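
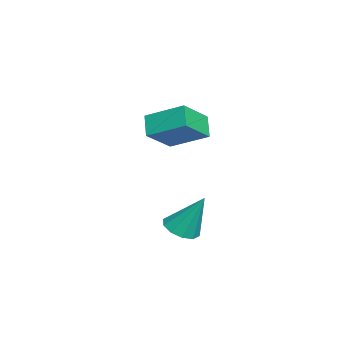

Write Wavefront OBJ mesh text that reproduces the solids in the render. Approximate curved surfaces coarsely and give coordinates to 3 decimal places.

v -0.753 -0.219 -1.327
v 0.033 -0.608 -1.244
v -0.467 0.759 0.567
v 0.106 -0.133 -1.5
v -0.148 0.308 -1.69
v -0.634 0.549 -1.741
v -1.164 0.496 -1.634
v -1.538 0.17 -1.409
v -1.611 -0.304 -1.154
v -1.357 -0.746 -0.964
v -0.871 -0.986 -0.913
v -0.341 -0.933 -1.02
v -3.634 -0.966 3.35
v -3.095 0.727 4.202
v -2.777 -0.829 2.537
v -2.238 0.863 3.388
v -2.462 -1.883 4.432
v -1.923 -0.191 5.283
v -1.605 -1.747 3.618
v -1.066 -0.054 4.47
f 2 1 4
f 2 4 3
f 4 1 5
f 4 5 3
f 5 1 6
f 5 6 3
f 6 1 7
f 6 7 3
f 7 1 8
f 7 8 3
f 8 1 9
f 8 9 3
f 9 1 10
f 9 10 3
f 10 1 11
f 10 11 3
f 11 1 12
f 11 12 3
f 12 1 2
f 12 2 3
f 14 16 13
f 17 14 13
f 13 16 15
f 15 17 13
f 14 20 16
f 18 14 17
f 18 20 14
f 16 20 15
f 19 17 15
f 15 20 19
f 19 18 17
f 20 18 19



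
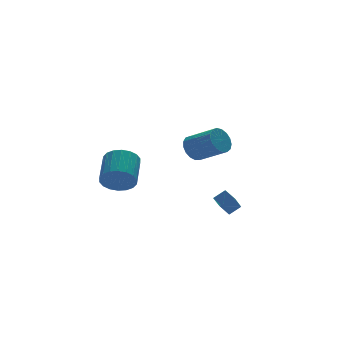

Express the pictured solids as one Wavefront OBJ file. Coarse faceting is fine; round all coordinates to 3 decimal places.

v 1.669 0.904 -1.383
v 2.409 1.027 -1.862
v 3.251 -0.442 -0.936
v 2.511 -0.564 -0.457
v 2.466 1.275 -1.521
v 3.309 -0.194 -0.594
v 2.341 1.438 -1.148
v 3.183 -0.03 -0.221
v 2.061 1.479 -0.829
v 2.904 0.011 0.098
v 1.692 1.389 -0.637
v 2.534 -0.08 0.29
v 1.317 1.187 -0.616
v 2.16 -0.282 0.311
v 1.023 0.92 -0.771
v 1.866 -0.548 0.156
v 0.877 0.65 -1.066
v 1.719 -0.818 -0.14
v 0.912 0.439 -1.434
v 1.754 -1.03 -0.507
v 1.121 0.333 -1.79
v 1.963 -1.135 -0.864
v 1.455 0.359 -2.053
v 2.297 -1.11 -1.127
v 1.838 0.51 -2.163
v 2.68 -0.959 -1.236
v 2.182 0.751 -2.094
v 3.025 -0.718 -1.167
v 1.319 -3.499 -4.724
v 0.426 -4.373 -3.662
v 1.132 -2.804 -4.31
v 0.239 -3.678 -3.248
v 1.981 -3.602 -4.252
v 1.088 -4.476 -3.19
v 1.794 -2.907 -3.838
v 0.901 -3.781 -2.776
v -2.237 2.339 -3.604
v -1.409 2.176 -4.229
v -0.416 3.657 -3.302
v -1.243 3.821 -2.676
v -1.658 2.492 -4.467
v -0.665 3.973 -3.539
v -2.022 2.778 -4.533
v -1.029 4.259 -3.606
v -2.428 2.977 -4.416
v -1.435 4.458 -3.489
v -2.797 3.049 -4.138
v -1.803 4.53 -3.21
v -3.054 2.982 -3.754
v -2.061 4.463 -2.826
v -3.149 2.786 -3.34
v -2.156 4.267 -2.412
v -3.064 2.503 -2.978
v -2.071 3.984 -2.051
v -2.815 2.187 -2.741
v -1.822 3.668 -1.813
v -2.451 1.901 -2.674
v -1.458 3.382 -1.747
v -2.045 1.702 -2.791
v -1.052 3.183 -1.864
v -1.677 1.63 -3.07
v -0.683 3.111 -2.142
v -1.419 1.697 -3.454
v -0.426 3.178 -2.526
v -1.324 1.893 -3.868
v -0.331 3.374 -2.94
f 2 1 5
f 2 5 3
f 3 5 6
f 3 6 4
f 5 1 7
f 5 7 6
f 6 7 8
f 6 8 4
f 7 1 9
f 7 9 8
f 8 9 10
f 8 10 4
f 9 1 11
f 9 11 10
f 10 11 12
f 10 12 4
f 11 1 13
f 11 13 12
f 12 13 14
f 12 14 4
f 13 1 15
f 13 15 14
f 14 15 16
f 14 16 4
f 15 1 17
f 15 17 16
f 16 17 18
f 16 18 4
f 17 1 19
f 17 19 18
f 18 19 20
f 18 20 4
f 19 1 21
f 19 21 20
f 20 21 22
f 20 22 4
f 21 1 23
f 21 23 22
f 22 23 24
f 22 24 4
f 23 1 25
f 23 25 24
f 24 25 26
f 24 26 4
f 25 1 27
f 25 27 26
f 26 27 28
f 26 28 4
f 27 1 2
f 27 2 28
f 28 2 3
f 28 3 4
f 30 32 29
f 33 30 29
f 29 32 31
f 31 33 29
f 30 36 32
f 34 30 33
f 34 36 30
f 32 36 31
f 35 33 31
f 31 36 35
f 35 34 33
f 36 34 35
f 38 37 41
f 38 41 39
f 39 41 42
f 39 42 40
f 41 37 43
f 41 43 42
f 42 43 44
f 42 44 40
f 43 37 45
f 43 45 44
f 44 45 46
f 44 46 40
f 45 37 47
f 45 47 46
f 46 47 48
f 46 48 40
f 47 37 49
f 47 49 48
f 48 49 50
f 48 50 40
f 49 37 51
f 49 51 50
f 50 51 52
f 50 52 40
f 51 37 53
f 51 53 52
f 52 53 54
f 52 54 40
f 53 37 55
f 53 55 54
f 54 55 56
f 54 56 40
f 55 37 57
f 55 57 56
f 56 57 58
f 56 58 40
f 57 37 59
f 57 59 58
f 58 59 60
f 58 60 40
f 59 37 61
f 59 61 60
f 60 61 62
f 60 62 40
f 61 37 63
f 61 63 62
f 62 63 64
f 62 64 40
f 63 37 65
f 63 65 64
f 64 65 66
f 64 66 40
f 65 37 38
f 65 38 66
f 66 38 39
f 66 39 40



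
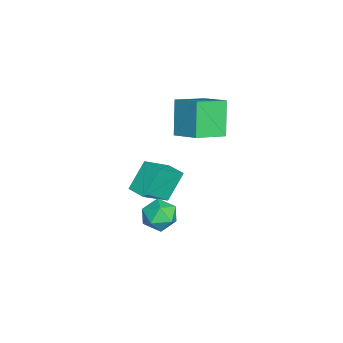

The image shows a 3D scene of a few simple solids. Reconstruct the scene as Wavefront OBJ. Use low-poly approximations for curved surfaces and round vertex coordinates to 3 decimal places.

v 1.818 -2.833 -2.313
v 2.682 -2.969 -2.645
v 1.378 -4.151 -2.915
v 2.242 -4.287 -3.247
v 2.084 -4.323 -2.325
v 2.355 -3.508 -1.953
v 1.705 -3.612 -3.607
v 1.976 -2.797 -3.235
v 2.612 -3.451 -3.444
v 2.846 -3.891 -2.652
v 1.214 -3.229 -2.908
v 1.448 -3.669 -2.116
v -3.281 -3.421 -3.821
v -2.178 -4.511 -2.606
v -2.599 -2.691 -3.786
v -1.496 -3.781 -2.571
v -2.464 -4.119 -5.189
v -1.361 -5.209 -3.974
v -1.782 -3.389 -5.154
v -0.679 -4.479 -3.939
v -3.845 -3.178 0.614
v -2.887 -2.104 1.266
v -4.902 -1.814 -0.079
v -3.944 -0.74 0.573
v -2.716 -3.16 -1.073
v -1.758 -2.086 -0.421
v -3.773 -1.796 -1.766
v -2.815 -0.722 -1.114
f 1 12 6
f 1 6 2
f 1 2 8
f 1 8 11
f 1 11 12
f 2 6 10
f 6 12 5
f 12 11 3
f 11 8 7
f 8 2 9
f 4 10 5
f 4 5 3
f 4 3 7
f 4 7 9
f 4 9 10
f 5 10 6
f 3 5 12
f 7 3 11
f 9 7 8
f 10 9 2
f 14 16 13
f 17 14 13
f 13 16 15
f 15 17 13
f 14 20 16
f 18 14 17
f 18 20 14
f 16 20 15
f 19 17 15
f 15 20 19
f 19 18 17
f 20 18 19
f 22 24 21
f 25 22 21
f 21 24 23
f 23 25 21
f 22 28 24
f 26 22 25
f 26 28 22
f 24 28 23
f 27 25 23
f 23 28 27
f 27 26 25
f 28 26 27



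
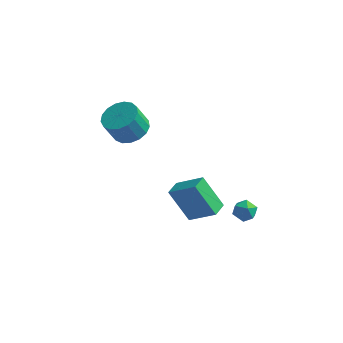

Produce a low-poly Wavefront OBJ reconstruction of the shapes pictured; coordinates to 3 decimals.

v -3.12 -0.379 2.143
v -2.156 -0.24 2.533
v -2.635 -0.663 3.868
v -3.6 -0.801 3.477
v -2.376 0.208 2.596
v -2.855 -0.215 3.93
v -2.767 0.521 2.554
v -3.247 0.098 3.889
v -3.239 0.628 2.419
v -3.719 0.205 3.754
v -3.684 0.504 2.22
v -4.163 0.081 3.555
v -4 0.178 2.003
v -4.479 -0.245 3.338
v -4.114 -0.275 1.819
v -4.593 -0.698 3.154
v -4 -0.752 1.708
v -4.48 -1.175 3.043
v -3.685 -1.143 1.697
v -4.165 -1.566 3.032
v -3.241 -1.36 1.788
v -3.72 -1.783 3.123
v -2.769 -1.351 1.961
v -3.248 -1.774 3.295
v -2.377 -1.12 2.174
v -2.857 -1.543 3.509
v -2.156 -0.719 2.381
v -2.635 -1.142 3.716
v 3.147 -0.861 -2.436
v 3.491 -0.508 -1.904
v 3.289 -1.872 -1.856
v 3.633 -1.519 -1.324
v 2.922 -1.417 -1.427
v 2.834 -0.792 -1.785
v 3.946 -1.588 -1.975
v 3.858 -0.963 -2.333
v 3.984 -0.957 -1.618
v 3.351 -0.851 -1.28
v 3.429 -1.529 -2.48
v 2.796 -1.423 -2.142
v -0.108 -3.028 0.176
v 1.349 -3.105 1.196
v -0.02 -2.084 0.121
v 1.437 -2.161 1.141
v 1.083 -3.239 -1.541
v 2.54 -3.316 -0.521
v 1.171 -2.295 -1.596
v 2.628 -2.372 -0.576
f 2 1 5
f 2 5 3
f 3 5 6
f 3 6 4
f 5 1 7
f 5 7 6
f 6 7 8
f 6 8 4
f 7 1 9
f 7 9 8
f 8 9 10
f 8 10 4
f 9 1 11
f 9 11 10
f 10 11 12
f 10 12 4
f 11 1 13
f 11 13 12
f 12 13 14
f 12 14 4
f 13 1 15
f 13 15 14
f 14 15 16
f 14 16 4
f 15 1 17
f 15 17 16
f 16 17 18
f 16 18 4
f 17 1 19
f 17 19 18
f 18 19 20
f 18 20 4
f 19 1 21
f 19 21 20
f 20 21 22
f 20 22 4
f 21 1 23
f 21 23 22
f 22 23 24
f 22 24 4
f 23 1 25
f 23 25 24
f 24 25 26
f 24 26 4
f 25 1 27
f 25 27 26
f 26 27 28
f 26 28 4
f 27 1 2
f 27 2 28
f 28 2 3
f 28 3 4
f 29 40 34
f 29 34 30
f 29 30 36
f 29 36 39
f 29 39 40
f 30 34 38
f 34 40 33
f 40 39 31
f 39 36 35
f 36 30 37
f 32 38 33
f 32 33 31
f 32 31 35
f 32 35 37
f 32 37 38
f 33 38 34
f 31 33 40
f 35 31 39
f 37 35 36
f 38 37 30
f 42 44 41
f 45 42 41
f 41 44 43
f 43 45 41
f 42 48 44
f 46 42 45
f 46 48 42
f 44 48 43
f 47 45 43
f 43 48 47
f 47 46 45
f 48 46 47



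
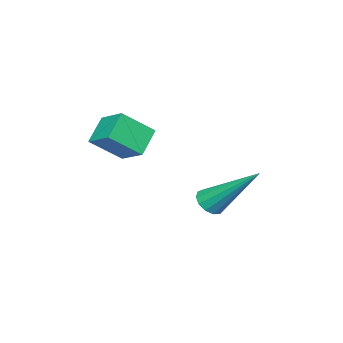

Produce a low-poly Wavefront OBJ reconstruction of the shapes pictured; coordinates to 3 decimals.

v -0.486 -2.876 -0.769
v -0.107 -3.108 -0.498
v -0.554 -1.284 0.689
v 0.025 -2.928 -0.688
v -0.004 -2.732 -0.904
v -0.187 -2.582 -1.076
v -0.464 -2.525 -1.152
v -0.749 -2.58 -1.105
v -0.949 -2.728 -0.952
v -1.003 -2.924 -0.741
v -0.892 -3.105 -0.538
v -0.652 -3.213 -0.409
v -0.36 -3.214 -0.394
v 2.422 -4.506 3.028
v 2.703 -3.64 3.442
v 1.693 -3.918 2.294
v 1.974 -3.052 2.708
v 3.146 -4.428 2.372
v 3.427 -3.562 2.786
v 2.417 -3.84 1.638
v 2.698 -2.974 2.052
f 2 1 4
f 2 4 3
f 4 1 5
f 4 5 3
f 5 1 6
f 5 6 3
f 6 1 7
f 6 7 3
f 7 1 8
f 7 8 3
f 8 1 9
f 8 9 3
f 9 1 10
f 9 10 3
f 10 1 11
f 10 11 3
f 11 1 12
f 11 12 3
f 12 1 13
f 12 13 3
f 13 1 2
f 13 2 3
f 15 17 14
f 18 15 14
f 14 17 16
f 16 18 14
f 15 21 17
f 19 15 18
f 19 21 15
f 17 21 16
f 20 18 16
f 16 21 20
f 20 19 18
f 21 19 20



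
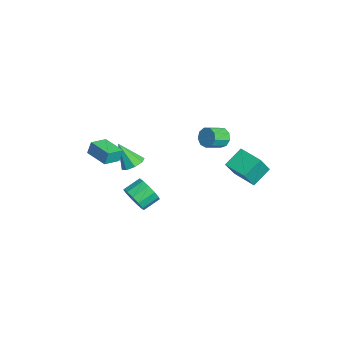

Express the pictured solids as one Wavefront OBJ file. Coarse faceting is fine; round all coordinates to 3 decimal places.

v 1.014 3.146 1.429
v 0.449 4.243 2.209
v 2.42 3.927 1.349
v 1.854 5.024 2.128
v 1.486 2.436 2.772
v 0.92 3.533 3.551
v 2.891 3.217 2.691
v 2.326 4.314 3.471
v -3.774 3.67 0.869
v -3.492 4.079 1.417
v -3.043 3.02 1.978
v -3.326 2.61 1.431
v -3.965 3.94 1.532
v -3.516 2.88 2.093
v -4.348 3.674 1.336
v -3.9 2.614 1.897
v -4.464 3.406 0.923
v -4.015 2.346 1.484
v -4.256 3.261 0.484
v -3.808 2.202 1.045
v -3.824 3.308 0.226
v -3.375 2.249 0.787
v -3.368 3.524 0.269
v -2.919 2.464 0.83
v -3.102 3.808 0.593
v -2.653 2.749 1.154
v -3.151 4.027 1.046
v -2.702 2.968 1.607
v -3.212 -3.848 1.65
v -3.288 -3.582 2.496
v -1.862 -3.096 1.535
v -1.938 -2.83 2.381
v -2.622 -4.85 2.019
v -2.698 -4.584 2.865
v -1.272 -4.098 1.904
v -1.348 -3.832 2.75
v -3.238 -1.955 -0.1
v -2.666 -2.5 -0.096
v -3.962 -2.705 1.38
v -2.52 -2.008 0.225
v -2.794 -1.486 0.355
v -3.329 -1.238 0.219
v -3.81 -1.41 -0.104
v -3.956 -1.901 -0.424
v -3.681 -2.424 -0.555
v -3.147 -2.672 -0.419
v 0.323 -2.747 -0.321
v 0.932 -2.274 -0.875
v 0.587 -1.24 -0.373
v -0.023 -1.713 0.181
v 0.471 -2.298 -1.145
v 0.125 -1.264 -0.643
v -0.038 -2.464 -1.153
v -0.384 -1.43 -0.651
v -0.432 -2.72 -0.897
v -0.778 -1.686 -0.395
v -0.586 -2.985 -0.458
v -0.932 -1.951 0.044
v -0.452 -3.174 0.025
v -0.798 -2.14 0.526
v -0.072 -3.228 0.397
v -0.418 -2.194 0.899
v 0.434 -3.128 0.542
v 0.088 -2.095 1.044
v 0.905 -2.908 0.413
v 0.559 -1.875 0.914
v 1.19 -2.637 0.051
v 0.844 -1.603 0.552
v 1.201 -2.4 -0.43
v 0.855 -1.367 0.072
f 2 4 1
f 5 2 1
f 1 4 3
f 3 5 1
f 2 8 4
f 6 2 5
f 6 8 2
f 4 8 3
f 7 5 3
f 3 8 7
f 7 6 5
f 8 6 7
f 10 9 13
f 10 13 11
f 11 13 14
f 11 14 12
f 13 9 15
f 13 15 14
f 14 15 16
f 14 16 12
f 15 9 17
f 15 17 16
f 16 17 18
f 16 18 12
f 17 9 19
f 17 19 18
f 18 19 20
f 18 20 12
f 19 9 21
f 19 21 20
f 20 21 22
f 20 22 12
f 21 9 23
f 21 23 22
f 22 23 24
f 22 24 12
f 23 9 25
f 23 25 24
f 24 25 26
f 24 26 12
f 25 9 27
f 25 27 26
f 26 27 28
f 26 28 12
f 27 9 10
f 27 10 28
f 28 10 11
f 28 11 12
f 30 32 29
f 33 30 29
f 29 32 31
f 31 33 29
f 30 36 32
f 34 30 33
f 34 36 30
f 32 36 31
f 35 33 31
f 31 36 35
f 35 34 33
f 36 34 35
f 38 37 40
f 38 40 39
f 40 37 41
f 40 41 39
f 41 37 42
f 41 42 39
f 42 37 43
f 42 43 39
f 43 37 44
f 43 44 39
f 44 37 45
f 44 45 39
f 45 37 46
f 45 46 39
f 46 37 38
f 46 38 39
f 48 47 51
f 48 51 49
f 49 51 52
f 49 52 50
f 51 47 53
f 51 53 52
f 52 53 54
f 52 54 50
f 53 47 55
f 53 55 54
f 54 55 56
f 54 56 50
f 55 47 57
f 55 57 56
f 56 57 58
f 56 58 50
f 57 47 59
f 57 59 58
f 58 59 60
f 58 60 50
f 59 47 61
f 59 61 60
f 60 61 62
f 60 62 50
f 61 47 63
f 61 63 62
f 62 63 64
f 62 64 50
f 63 47 65
f 63 65 64
f 64 65 66
f 64 66 50
f 65 47 67
f 65 67 66
f 66 67 68
f 66 68 50
f 67 47 69
f 67 69 68
f 68 69 70
f 68 70 50
f 69 47 48
f 69 48 70
f 70 48 49
f 70 49 50



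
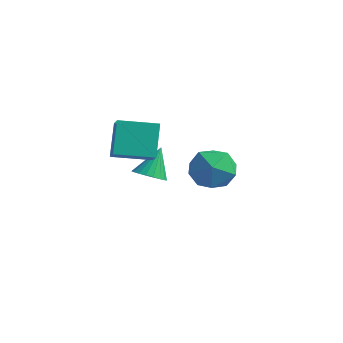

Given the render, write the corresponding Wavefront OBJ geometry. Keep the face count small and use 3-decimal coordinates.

v 1.929 2.45 1.063
v 2.906 2.178 1.379
v 2.094 1.442 -0.319
v 3.071 1.17 -0.003
v 2.224 0.839 0.546
v 2.122 1.462 1.399
v 2.878 2.158 -0.339
v 2.776 2.781 0.514
v 3.492 1.997 0.512
v 3.088 1.182 1.059
v 1.912 2.438 0.001
v 1.508 1.623 0.548
v -1.953 2.892 -1.854
v -1.364 3.279 -2.042
v -2.047 3.648 -0.586
v -1.589 3.446 -2.158
v -1.877 3.518 -2.222
v -2.178 3.481 -2.222
v -2.441 3.342 -2.159
v -2.619 3.126 -2.043
v -2.682 2.869 -1.894
v -2.619 2.616 -1.738
v -2.441 2.41 -1.603
v -2.179 2.288 -1.511
v -1.878 2.271 -1.478
v -1.59 2.36 -1.511
v -1.364 2.542 -1.602
v -1.241 2.784 -1.738
v -1.241 3.045 -1.893
v -2.81 1.863 1.092
v -1.976 1.253 1.74
v -1.738 3.081 0.857
v -0.903 2.472 1.506
v -2.277 1.128 -0.286
v -1.442 0.519 0.363
v -1.204 2.347 -0.52
v -0.37 1.737 0.128
f 1 12 6
f 1 6 2
f 1 2 8
f 1 8 11
f 1 11 12
f 2 6 10
f 6 12 5
f 12 11 3
f 11 8 7
f 8 2 9
f 4 10 5
f 4 5 3
f 4 3 7
f 4 7 9
f 4 9 10
f 5 10 6
f 3 5 12
f 7 3 11
f 9 7 8
f 10 9 2
f 14 13 16
f 14 16 15
f 16 13 17
f 16 17 15
f 17 13 18
f 17 18 15
f 18 13 19
f 18 19 15
f 19 13 20
f 19 20 15
f 20 13 21
f 20 21 15
f 21 13 22
f 21 22 15
f 22 13 23
f 22 23 15
f 23 13 24
f 23 24 15
f 24 13 25
f 24 25 15
f 25 13 26
f 25 26 15
f 26 13 27
f 26 27 15
f 27 13 28
f 27 28 15
f 28 13 29
f 28 29 15
f 29 13 14
f 29 14 15
f 31 33 30
f 34 31 30
f 30 33 32
f 32 34 30
f 31 37 33
f 35 31 34
f 35 37 31
f 33 37 32
f 36 34 32
f 32 37 36
f 36 35 34
f 37 35 36



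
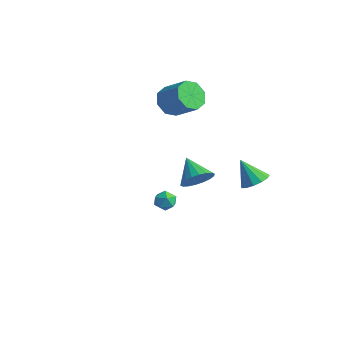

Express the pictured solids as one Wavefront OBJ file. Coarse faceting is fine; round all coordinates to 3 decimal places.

v 4.347 2.755 0.085
v 5.078 2.543 0.507
v 3.473 2.465 1.455
v 5.017 3.026 0.57
v 4.743 3.422 0.48
v 4.343 3.607 0.264
v 3.945 3.521 -0.009
v 3.674 3.192 -0.251
v 3.617 2.725 -0.387
v 3.792 2.267 -0.373
v 4.143 1.964 -0.213
v 4.558 1.912 0.042
v 4.907 2.128 0.31
v -3.294 3.437 2.458
v -2.892 4.071 1.739
v -1.443 4.357 2.802
v -1.846 3.723 3.522
v -3.352 4.456 2.262
v -1.903 4.743 3.325
v -3.778 4.245 2.899
v -2.329 4.531 3.963
v -3.921 3.56 3.279
v -2.472 3.847 4.342
v -3.697 2.803 3.178
v -2.248 3.089 4.241
v -3.237 2.417 2.655
v -1.788 2.704 3.718
v -2.811 2.629 2.017
v -1.362 2.915 3.081
v -2.668 3.313 1.638
v -1.219 3.6 2.701
v -1.009 3.453 -2.914
v -0.399 3.993 -2.268
v -2.371 3.807 -1.926
v -0.536 4.314 -2.572
v -0.767 4.464 -2.944
v -1.046 4.414 -3.31
v -1.317 4.174 -3.598
v -1.527 3.79 -3.75
v -1.635 3.34 -3.737
v -1.619 2.913 -3.561
v -1.481 2.592 -3.257
v -1.25 2.442 -2.885
v -0.972 2.492 -2.519
v -0.7 2.732 -2.231
v -0.49 3.115 -2.078
v -0.383 3.565 -2.091
v 3.595 -2.997 0.655
v 4.201 -2.726 0.764
v 3.759 -3.694 1.476
v 4.365 -3.423 1.585
v 3.809 -3.069 1.72
v 3.708 -2.638 1.213
v 4.252 -3.782 1.027
v 4.151 -3.351 0.52
v 4.607 -3.211 0.993
v 4.334 -2.771 1.422
v 3.626 -3.649 0.818
v 3.353 -3.209 1.247
f 2 1 4
f 2 4 3
f 4 1 5
f 4 5 3
f 5 1 6
f 5 6 3
f 6 1 7
f 6 7 3
f 7 1 8
f 7 8 3
f 8 1 9
f 8 9 3
f 9 1 10
f 9 10 3
f 10 1 11
f 10 11 3
f 11 1 12
f 11 12 3
f 12 1 13
f 12 13 3
f 13 1 2
f 13 2 3
f 15 14 18
f 15 18 16
f 16 18 19
f 16 19 17
f 18 14 20
f 18 20 19
f 19 20 21
f 19 21 17
f 20 14 22
f 20 22 21
f 21 22 23
f 21 23 17
f 22 14 24
f 22 24 23
f 23 24 25
f 23 25 17
f 24 14 26
f 24 26 25
f 25 26 27
f 25 27 17
f 26 14 28
f 26 28 27
f 27 28 29
f 27 29 17
f 28 14 30
f 28 30 29
f 29 30 31
f 29 31 17
f 30 14 15
f 30 15 31
f 31 15 16
f 31 16 17
f 33 32 35
f 33 35 34
f 35 32 36
f 35 36 34
f 36 32 37
f 36 37 34
f 37 32 38
f 37 38 34
f 38 32 39
f 38 39 34
f 39 32 40
f 39 40 34
f 40 32 41
f 40 41 34
f 41 32 42
f 41 42 34
f 42 32 43
f 42 43 34
f 43 32 44
f 43 44 34
f 44 32 45
f 44 45 34
f 45 32 46
f 45 46 34
f 46 32 47
f 46 47 34
f 47 32 33
f 47 33 34
f 48 59 53
f 48 53 49
f 48 49 55
f 48 55 58
f 48 58 59
f 49 53 57
f 53 59 52
f 59 58 50
f 58 55 54
f 55 49 56
f 51 57 52
f 51 52 50
f 51 50 54
f 51 54 56
f 51 56 57
f 52 57 53
f 50 52 59
f 54 50 58
f 56 54 55
f 57 56 49



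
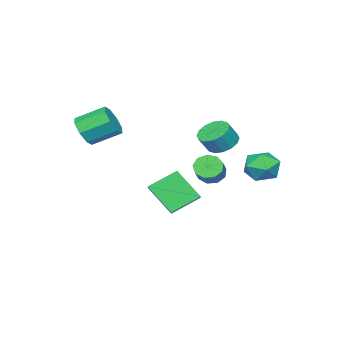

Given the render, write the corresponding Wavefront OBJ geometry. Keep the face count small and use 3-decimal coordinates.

v -3.924 4.37 -0.884
v -2.869 4.227 -1.213
v -4.331 2.713 -1.467
v -3.276 2.57 -1.796
v -3.519 2.622 -0.709
v -3.268 3.646 -0.349
v -3.932 3.294 -2.331
v -3.681 4.318 -1.971
v -2.874 3.562 -2.107
v -2.618 3.146 -1.104
v -4.582 3.794 -1.576
v -4.326 3.378 -0.573
v 2.473 -3.334 1.421
v 3.114 -3.366 2.148
v 2.248 -2.098 2.967
v 1.607 -2.066 2.239
v 3.312 -2.888 1.616
v 2.446 -1.619 2.434
v 3.018 -2.671 0.97
v 2.153 -1.403 1.788
v 2.405 -2.843 0.587
v 1.54 -1.574 1.406
v 1.832 -3.302 0.693
v 0.966 -2.034 1.512
v 1.634 -3.781 1.226
v 0.768 -2.512 2.044
v 1.927 -3.997 1.872
v 1.062 -2.729 2.69
v 2.54 -3.826 2.254
v 1.675 -2.557 3.073
v -2.042 1.398 -1.729
v -1.584 1.457 -2.37
v -0.46 2.041 -1.512
v -0.918 1.982 -0.871
v -1.87 1.911 -2.304
v -0.745 2.495 -1.447
v -2.236 2.125 -1.97
v -1.112 2.709 -1.112
v -2.512 1.999 -1.523
v -1.388 2.583 -0.665
v -2.568 1.591 -1.172
v -1.444 2.176 -0.314
v -2.378 1.094 -1.082
v -1.254 1.678 -0.224
v -2.031 0.738 -1.294
v -0.907 1.322 -0.437
v -1.689 0.691 -1.71
v -0.565 1.276 -0.853
v -1.512 0.975 -2.135
v -0.388 1.56 -1.277
v -2.479 -1.465 -5.471
v -2.354 -2.895 -3.884
v -3.747 -0.486 -4.488
v -3.622 -1.916 -2.901
v -1.618 -0.844 -4.979
v -1.493 -2.274 -3.392
v -2.886 0.135 -3.996
v -2.761 -1.295 -2.409
v -1.759 2.311 0.618
v -1.061 2.789 0.256
v -0.443 2.587 1.181
v -1.141 2.109 1.542
v -1.318 3.109 0.498
v -0.7 2.908 1.422
v -1.693 3.216 0.771
v -1.075 3.014 1.696
v -2.086 3.079 1.004
v -1.468 2.878 1.928
v -2.391 2.737 1.133
v -1.773 2.535 2.057
v -2.526 2.281 1.124
v -1.909 2.079 2.049
v -2.457 1.833 0.979
v -1.839 1.631 1.904
v -2.2 1.512 0.738
v -1.582 1.311 1.662
v -1.825 1.406 0.464
v -1.207 1.204 1.389
v -1.432 1.542 0.232
v -0.814 1.341 1.156
v -1.127 1.885 0.103
v -0.509 1.683 1.027
v -0.991 2.341 0.111
v -0.374 2.139 1.036
f 1 12 6
f 1 6 2
f 1 2 8
f 1 8 11
f 1 11 12
f 2 6 10
f 6 12 5
f 12 11 3
f 11 8 7
f 8 2 9
f 4 10 5
f 4 5 3
f 4 3 7
f 4 7 9
f 4 9 10
f 5 10 6
f 3 5 12
f 7 3 11
f 9 7 8
f 10 9 2
f 14 13 17
f 14 17 15
f 15 17 18
f 15 18 16
f 17 13 19
f 17 19 18
f 18 19 20
f 18 20 16
f 19 13 21
f 19 21 20
f 20 21 22
f 20 22 16
f 21 13 23
f 21 23 22
f 22 23 24
f 22 24 16
f 23 13 25
f 23 25 24
f 24 25 26
f 24 26 16
f 25 13 27
f 25 27 26
f 26 27 28
f 26 28 16
f 27 13 29
f 27 29 28
f 28 29 30
f 28 30 16
f 29 13 14
f 29 14 30
f 30 14 15
f 30 15 16
f 32 31 35
f 32 35 33
f 33 35 36
f 33 36 34
f 35 31 37
f 35 37 36
f 36 37 38
f 36 38 34
f 37 31 39
f 37 39 38
f 38 39 40
f 38 40 34
f 39 31 41
f 39 41 40
f 40 41 42
f 40 42 34
f 41 31 43
f 41 43 42
f 42 43 44
f 42 44 34
f 43 31 45
f 43 45 44
f 44 45 46
f 44 46 34
f 45 31 47
f 45 47 46
f 46 47 48
f 46 48 34
f 47 31 49
f 47 49 48
f 48 49 50
f 48 50 34
f 49 31 32
f 49 32 50
f 50 32 33
f 50 33 34
f 52 54 51
f 55 52 51
f 51 54 53
f 53 55 51
f 52 58 54
f 56 52 55
f 56 58 52
f 54 58 53
f 57 55 53
f 53 58 57
f 57 56 55
f 58 56 57
f 60 59 63
f 60 63 61
f 61 63 64
f 61 64 62
f 63 59 65
f 63 65 64
f 64 65 66
f 64 66 62
f 65 59 67
f 65 67 66
f 66 67 68
f 66 68 62
f 67 59 69
f 67 69 68
f 68 69 70
f 68 70 62
f 69 59 71
f 69 71 70
f 70 71 72
f 70 72 62
f 71 59 73
f 71 73 72
f 72 73 74
f 72 74 62
f 73 59 75
f 73 75 74
f 74 75 76
f 74 76 62
f 75 59 77
f 75 77 76
f 76 77 78
f 76 78 62
f 77 59 79
f 77 79 78
f 78 79 80
f 78 80 62
f 79 59 81
f 79 81 80
f 80 81 82
f 80 82 62
f 81 59 83
f 81 83 82
f 82 83 84
f 82 84 62
f 83 59 60
f 83 60 84
f 84 60 61
f 84 61 62



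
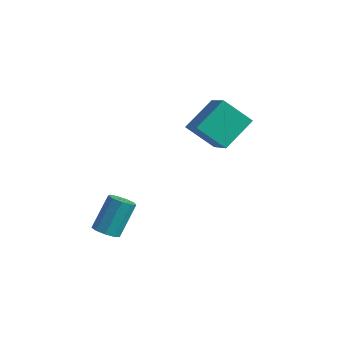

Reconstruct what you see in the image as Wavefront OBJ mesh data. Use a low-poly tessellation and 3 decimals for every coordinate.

v -2.233 -2.458 -1.321
v -1.845 -2.928 -0.996
v -1.8 -1.811 0.565
v -2.187 -1.342 0.241
v -1.569 -2.621 -1.224
v -1.524 -1.504 0.337
v -1.603 -2.237 -1.497
v -1.558 -1.12 0.064
v -1.932 -1.958 -1.688
v -1.887 -0.841 -0.127
v -2.402 -1.912 -1.707
v -2.356 -0.795 -0.146
v -2.792 -2.122 -1.545
v -2.747 -1.005 0.016
v -2.921 -2.49 -1.278
v -2.875 -1.373 0.283
v -2.728 -2.843 -1.031
v -2.682 -1.726 0.53
v -2.303 -3.016 -0.92
v -2.257 -1.899 0.641
v -1.534 2.358 3.442
v -1.274 3.97 4.527
v -0.292 2.91 2.325
v -0.031 4.521 3.409
v -0.129 1.399 4.531
v 0.132 3.01 5.615
v 1.114 1.95 3.413
v 1.374 3.562 4.498
f 2 1 5
f 2 5 3
f 3 5 6
f 3 6 4
f 5 1 7
f 5 7 6
f 6 7 8
f 6 8 4
f 7 1 9
f 7 9 8
f 8 9 10
f 8 10 4
f 9 1 11
f 9 11 10
f 10 11 12
f 10 12 4
f 11 1 13
f 11 13 12
f 12 13 14
f 12 14 4
f 13 1 15
f 13 15 14
f 14 15 16
f 14 16 4
f 15 1 17
f 15 17 16
f 16 17 18
f 16 18 4
f 17 1 19
f 17 19 18
f 18 19 20
f 18 20 4
f 19 1 2
f 19 2 20
f 20 2 3
f 20 3 4
f 22 24 21
f 25 22 21
f 21 24 23
f 23 25 21
f 22 28 24
f 26 22 25
f 26 28 22
f 24 28 23
f 27 25 23
f 23 28 27
f 27 26 25
f 28 26 27



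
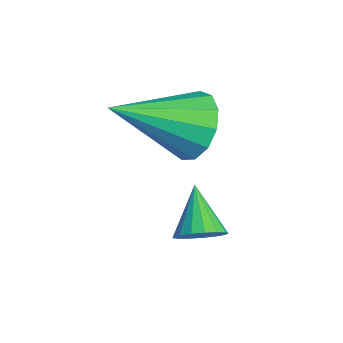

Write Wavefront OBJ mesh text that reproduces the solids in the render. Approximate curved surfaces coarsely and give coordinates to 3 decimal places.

v -2.465 3.186 -1.823
v -1.775 3.412 -1.382
v -2.555 1.414 -0.777
v -2.152 3.576 -1.136
v -2.628 3.616 -1.109
v -3.053 3.52 -1.308
v -3.291 3.318 -1.671
v -3.267 3.074 -2.082
v -2.988 2.865 -2.411
v -2.544 2.758 -2.554
v -2.074 2.787 -2.464
v -1.729 2.943 -2.171
v -1.617 3.176 -1.768
v -0.322 2.556 -3.179
v -0.057 2.985 -2.96
v -1.238 2.764 -2.481
v -0.189 3.089 -3.163
v -0.351 3.071 -3.37
v -0.506 2.935 -3.533
v -0.619 2.712 -3.615
v -0.665 2.453 -3.597
v -0.632 2.218 -3.484
v -0.528 2.06 -3.3
v -0.376 2.016 -3.089
v -0.213 2.096 -2.899
v -0.075 2.281 -2.773
v 0.007 2.529 -2.74
v 0.013 2.783 -2.807
f 2 1 4
f 2 4 3
f 4 1 5
f 4 5 3
f 5 1 6
f 5 6 3
f 6 1 7
f 6 7 3
f 7 1 8
f 7 8 3
f 8 1 9
f 8 9 3
f 9 1 10
f 9 10 3
f 10 1 11
f 10 11 3
f 11 1 12
f 11 12 3
f 12 1 13
f 12 13 3
f 13 1 2
f 13 2 3
f 15 14 17
f 15 17 16
f 17 14 18
f 17 18 16
f 18 14 19
f 18 19 16
f 19 14 20
f 19 20 16
f 20 14 21
f 20 21 16
f 21 14 22
f 21 22 16
f 22 14 23
f 22 23 16
f 23 14 24
f 23 24 16
f 24 14 25
f 24 25 16
f 25 14 26
f 25 26 16
f 26 14 27
f 26 27 16
f 27 14 28
f 27 28 16
f 28 14 15
f 28 15 16



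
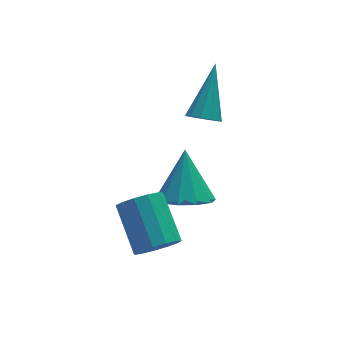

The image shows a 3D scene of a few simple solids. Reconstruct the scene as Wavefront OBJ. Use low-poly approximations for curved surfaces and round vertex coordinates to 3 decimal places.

v -2.577 -2.39 -1.552
v -2.056 -2.679 -1.081
v -2.142 -1.2 -0.077
v -2.663 -0.91 -0.548
v -1.84 -2.463 -1.381
v -1.926 -0.983 -0.377
v -1.858 -2.223 -1.735
v -1.945 -0.744 -0.731
v -2.105 -2.037 -2.032
v -2.191 -0.557 -1.027
v -2.501 -1.962 -2.176
v -2.587 -0.483 -1.172
v -2.921 -2.023 -2.122
v -3.008 -0.544 -1.118
v -3.232 -2.201 -1.887
v -3.319 -0.721 -0.883
v -3.335 -2.438 -1.546
v -3.422 -0.959 -0.542
v -3.197 -2.66 -1.207
v -3.284 -1.181 -0.203
v -2.862 -2.797 -0.977
v -2.949 -1.317 0.027
v -2.437 -2.804 -0.93
v -2.523 -1.324 0.074
v -1.177 -0.867 -1.147
v -0.723 -0.23 -1.687
v -0.823 0.147 0.347
v -1.289 -0.074 -1.659
v -1.811 -0.221 -1.435
v -2.092 -0.615 -1.102
v -2.022 -1.105 -0.786
v -1.63 -1.504 -0.608
v -1.065 -1.66 -0.636
v -0.542 -1.513 -0.859
v -0.262 -1.119 -1.192
v -0.331 -0.629 -1.509
v -0.154 0.361 1.516
v 0.374 0.167 1.376
v 0.674 1.599 2.924
v 0.302 0.45 1.169
v 0.056 0.7 1.094
v -0.27 0.82 1.181
v -0.552 0.765 1.395
v -0.682 0.556 1.655
v -0.611 0.272 1.862
v -0.364 0.022 1.937
v -0.038 -0.098 1.85
v 0.244 -0.043 1.636
f 2 1 5
f 2 5 3
f 3 5 6
f 3 6 4
f 5 1 7
f 5 7 6
f 6 7 8
f 6 8 4
f 7 1 9
f 7 9 8
f 8 9 10
f 8 10 4
f 9 1 11
f 9 11 10
f 10 11 12
f 10 12 4
f 11 1 13
f 11 13 12
f 12 13 14
f 12 14 4
f 13 1 15
f 13 15 14
f 14 15 16
f 14 16 4
f 15 1 17
f 15 17 16
f 16 17 18
f 16 18 4
f 17 1 19
f 17 19 18
f 18 19 20
f 18 20 4
f 19 1 21
f 19 21 20
f 20 21 22
f 20 22 4
f 21 1 23
f 21 23 22
f 22 23 24
f 22 24 4
f 23 1 2
f 23 2 24
f 24 2 3
f 24 3 4
f 26 25 28
f 26 28 27
f 28 25 29
f 28 29 27
f 29 25 30
f 29 30 27
f 30 25 31
f 30 31 27
f 31 25 32
f 31 32 27
f 32 25 33
f 32 33 27
f 33 25 34
f 33 34 27
f 34 25 35
f 34 35 27
f 35 25 36
f 35 36 27
f 36 25 26
f 36 26 27
f 38 37 40
f 38 40 39
f 40 37 41
f 40 41 39
f 41 37 42
f 41 42 39
f 42 37 43
f 42 43 39
f 43 37 44
f 43 44 39
f 44 37 45
f 44 45 39
f 45 37 46
f 45 46 39
f 46 37 47
f 46 47 39
f 47 37 48
f 47 48 39
f 48 37 38
f 48 38 39



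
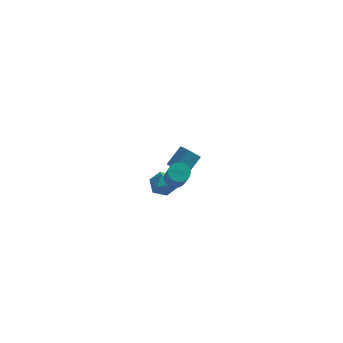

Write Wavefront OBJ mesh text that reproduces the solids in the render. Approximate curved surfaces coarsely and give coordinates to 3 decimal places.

v 2.29 3.996 -2.5
v 2.662 2.854 -1.618
v 3.031 4.804 -1.764
v 3.402 3.662 -0.883
v 2.938 3.838 -2.977
v 3.309 2.696 -2.096
v 3.678 4.646 -2.242
v 4.05 3.504 -1.36
v 1.381 -0.381 0.92
v 1.912 0.187 0.948
v 2.228 -1.147 0.392
v 2.759 -0.579 0.42
v 2.511 -0.912 1.078
v 1.987 -0.439 1.404
v 2.153 -0.521 -0.064
v 1.629 -0.048 0.262
v 2.389 0.1 0.34
v 2.61 -0.141 1.046
v 1.53 -0.819 0.294
v 1.751 -1.06 1
v 2.618 -2.241 3.057
v 3.015 -1.896 3.218
v 3.199 -2.795 4.685
v 2.802 -3.139 4.523
v 2.828 -1.796 3.303
v 3.011 -2.694 4.77
v 2.604 -1.773 3.345
v 2.788 -2.671 4.812
v 2.383 -1.83 3.337
v 2.567 -2.729 4.804
v 2.203 -1.959 3.281
v 2.386 -2.858 4.748
v 2.094 -2.136 3.186
v 2.278 -3.035 4.653
v 2.076 -2.332 3.069
v 2.26 -3.23 4.535
v 2.152 -2.511 2.949
v 2.335 -3.41 4.416
v 2.308 -2.644 2.848
v 2.492 -3.543 4.315
v 2.518 -2.707 2.783
v 2.702 -3.606 4.25
v 2.745 -2.69 2.766
v 2.929 -3.588 4.232
v 2.951 -2.594 2.798
v 3.134 -3.493 4.265
v 3.099 -2.438 2.876
v 3.282 -3.337 4.342
v 3.163 -2.247 2.984
v 3.347 -3.146 4.451
v 3.134 -2.056 3.105
v 3.317 -2.954 4.572
f 2 4 1
f 5 2 1
f 1 4 3
f 3 5 1
f 2 8 4
f 6 2 5
f 6 8 2
f 4 8 3
f 7 5 3
f 3 8 7
f 7 6 5
f 8 6 7
f 9 20 14
f 9 14 10
f 9 10 16
f 9 16 19
f 9 19 20
f 10 14 18
f 14 20 13
f 20 19 11
f 19 16 15
f 16 10 17
f 12 18 13
f 12 13 11
f 12 11 15
f 12 15 17
f 12 17 18
f 13 18 14
f 11 13 20
f 15 11 19
f 17 15 16
f 18 17 10
f 22 21 25
f 22 25 23
f 23 25 26
f 23 26 24
f 25 21 27
f 25 27 26
f 26 27 28
f 26 28 24
f 27 21 29
f 27 29 28
f 28 29 30
f 28 30 24
f 29 21 31
f 29 31 30
f 30 31 32
f 30 32 24
f 31 21 33
f 31 33 32
f 32 33 34
f 32 34 24
f 33 21 35
f 33 35 34
f 34 35 36
f 34 36 24
f 35 21 37
f 35 37 36
f 36 37 38
f 36 38 24
f 37 21 39
f 37 39 38
f 38 39 40
f 38 40 24
f 39 21 41
f 39 41 40
f 40 41 42
f 40 42 24
f 41 21 43
f 41 43 42
f 42 43 44
f 42 44 24
f 43 21 45
f 43 45 44
f 44 45 46
f 44 46 24
f 45 21 47
f 45 47 46
f 46 47 48
f 46 48 24
f 47 21 49
f 47 49 48
f 48 49 50
f 48 50 24
f 49 21 51
f 49 51 50
f 50 51 52
f 50 52 24
f 51 21 22
f 51 22 52
f 52 22 23
f 52 23 24



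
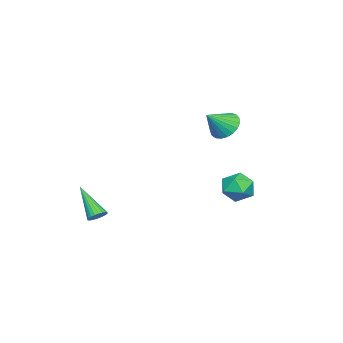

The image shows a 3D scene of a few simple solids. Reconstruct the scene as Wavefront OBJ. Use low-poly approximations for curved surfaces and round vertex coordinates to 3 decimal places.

v 0.238 4.072 -0.057
v 0.767 3.353 -0.374
v -0.147 3.247 1.174
v 0.382 2.528 0.857
v 0.796 3.324 1.157
v 1.034 3.834 0.396
v -0.414 2.766 0.404
v -0.176 3.276 -0.357
v 0.363 2.546 -0.089
v 1.111 2.891 0.377
v -0.491 3.709 0.423
v 0.257 4.054 0.889
v -2.7 1.444 3.119
v -2.021 1.847 2.668
v -1.7 0.856 4.101
v -2.115 2.112 2.922
v -2.31 2.261 3.21
v -2.573 2.268 3.482
v -2.857 2.133 3.692
v -3.115 1.879 3.802
v -3.301 1.55 3.795
v -3.383 1.202 3.67
v -3.347 0.896 3.451
v -3.199 0.684 3.174
v -2.965 0.604 2.887
v -2.686 0.669 2.641
v -2.408 0.868 2.477
v -2.182 1.167 2.425
v -2.045 1.513 2.492
v 3.116 -2.741 -1.441
v 3.441 -2.512 -1.091
v 2.404 -3.999 0.041
v 3.272 -2.395 -1.072
v 3.079 -2.33 -1.11
v 2.892 -2.327 -1.198
v 2.739 -2.388 -1.323
v 2.643 -2.503 -1.466
v 2.619 -2.654 -1.605
v 2.671 -2.818 -1.72
v 2.791 -2.971 -1.792
v 2.96 -3.088 -1.81
v 3.152 -3.153 -1.773
v 3.339 -3.155 -1.685
v 3.493 -3.095 -1.56
v 3.588 -2.98 -1.417
v 3.612 -2.829 -1.278
v 3.56 -2.665 -1.163
f 1 12 6
f 1 6 2
f 1 2 8
f 1 8 11
f 1 11 12
f 2 6 10
f 6 12 5
f 12 11 3
f 11 8 7
f 8 2 9
f 4 10 5
f 4 5 3
f 4 3 7
f 4 7 9
f 4 9 10
f 5 10 6
f 3 5 12
f 7 3 11
f 9 7 8
f 10 9 2
f 14 13 16
f 14 16 15
f 16 13 17
f 16 17 15
f 17 13 18
f 17 18 15
f 18 13 19
f 18 19 15
f 19 13 20
f 19 20 15
f 20 13 21
f 20 21 15
f 21 13 22
f 21 22 15
f 22 13 23
f 22 23 15
f 23 13 24
f 23 24 15
f 24 13 25
f 24 25 15
f 25 13 26
f 25 26 15
f 26 13 27
f 26 27 15
f 27 13 28
f 27 28 15
f 28 13 29
f 28 29 15
f 29 13 14
f 29 14 15
f 31 30 33
f 31 33 32
f 33 30 34
f 33 34 32
f 34 30 35
f 34 35 32
f 35 30 36
f 35 36 32
f 36 30 37
f 36 37 32
f 37 30 38
f 37 38 32
f 38 30 39
f 38 39 32
f 39 30 40
f 39 40 32
f 40 30 41
f 40 41 32
f 41 30 42
f 41 42 32
f 42 30 43
f 42 43 32
f 43 30 44
f 43 44 32
f 44 30 45
f 44 45 32
f 45 30 46
f 45 46 32
f 46 30 47
f 46 47 32
f 47 30 31
f 47 31 32



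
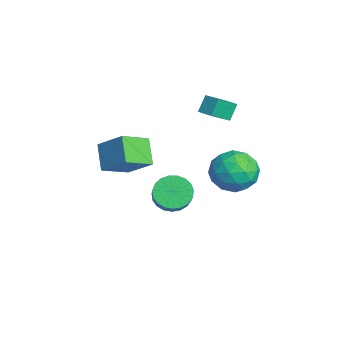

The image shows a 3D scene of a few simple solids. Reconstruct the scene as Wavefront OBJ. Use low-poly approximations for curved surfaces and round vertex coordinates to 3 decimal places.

v 0.204 -3.614 1.193
v 1.104 -2.743 2.139
v -0.32 -2.4 0.573
v 0.579 -1.529 1.52
v 1.221 -3.651 0.26
v 2.12 -2.78 1.207
v 0.696 -2.437 -0.359
v 1.596 -1.566 0.587
v -2.384 0.066 -4.167
v -1.811 -0.049 -4.851
v -0.663 -0.242 -3.858
v -1.236 -0.126 -3.173
v -1.795 0.321 -4.798
v -0.647 0.128 -3.805
v -1.881 0.647 -4.635
v -0.733 0.454 -3.642
v -2.054 0.873 -4.392
v -0.906 0.68 -3.399
v -2.284 0.959 -4.11
v -1.136 0.766 -3.116
v -2.531 0.891 -3.837
v -1.383 0.698 -2.844
v -2.753 0.68 -3.622
v -1.605 0.488 -2.628
v -2.911 0.363 -3.5
v -1.763 0.171 -2.507
v -2.978 -0.005 -3.494
v -1.83 -0.197 -2.501
v -2.942 -0.361 -3.604
v -1.794 -0.553 -2.611
v -2.81 -0.643 -3.812
v -1.662 -0.835 -2.819
v -2.604 -0.802 -4.081
v -1.456 -0.995 -3.087
v -2.36 -0.811 -4.364
v -1.212 -1.004 -3.371
v -2.12 -0.669 -4.614
v -0.972 -0.861 -3.62
v -1.926 -0.399 -4.786
v -0.778 -0.592 -3.793
v -3.9 2.746 0.714
v -3.429 1.785 1.416
v -3.198 3.16 0.81
v -2.728 2.199 1.513
v -3.552 2.341 -0.073
v -3.082 1.38 0.63
v -2.851 2.755 0.024
v -2.38 1.794 0.726
v -1.438 3.082 -1.71
v -0.426 3.35 -1.17
v -0.674 1.45 -2.33
v 0.338 1.718 -1.79
v -0.618 1.454 -1.154
v -1.09 2.463 -0.771
v -0.01 2.337 -2.729
v -0.482 3.346 -2.346
v 0.456 2.89 -1.799
v 0.08 2.344 -0.826
v -1.18 2.456 -2.674
v -1.556 1.91 -1.701
v -0.999 3.359 -1.386
v -0.101 1.441 -2.114
v -0.663 1.286 -1.741
v -0.068 1.443 -1.423
v -1.389 2.838 -1.151
v -0.795 2.995 -0.833
v -0.907 1.881 -0.824
v -0.305 1.805 -2.667
v 0.289 1.962 -2.349
v -1.032 3.357 -2.077
v -0.437 3.514 -1.759
v -0.193 2.919 -2.676
v 0.114 3.246 -1.438
v 0.563 2.287 -1.802
v 0.359 2.651 -2.355
v 0.081 3.244 -2.129
v -0.107 2.925 -0.866
v 0.342 1.966 -1.23
v -0.22 1.811 -0.856
v -0.497 2.404 -0.631
v 0.412 2.655 -1.236
v -1.442 2.834 -2.27
v -0.993 1.875 -2.634
v -0.603 2.396 -2.869
v -0.88 2.989 -2.644
v -1.663 2.513 -1.698
v -1.214 1.554 -2.062
v -1.181 1.556 -1.371
v -1.459 2.149 -1.145
v -1.512 2.145 -2.264
f 2 4 1
f 5 2 1
f 1 4 3
f 3 5 1
f 2 8 4
f 6 2 5
f 6 8 2
f 4 8 3
f 7 5 3
f 3 8 7
f 7 6 5
f 8 6 7
f 10 9 13
f 10 13 11
f 11 13 14
f 11 14 12
f 13 9 15
f 13 15 14
f 14 15 16
f 14 16 12
f 15 9 17
f 15 17 16
f 16 17 18
f 16 18 12
f 17 9 19
f 17 19 18
f 18 19 20
f 18 20 12
f 19 9 21
f 19 21 20
f 20 21 22
f 20 22 12
f 21 9 23
f 21 23 22
f 22 23 24
f 22 24 12
f 23 9 25
f 23 25 24
f 24 25 26
f 24 26 12
f 25 9 27
f 25 27 26
f 26 27 28
f 26 28 12
f 27 9 29
f 27 29 28
f 28 29 30
f 28 30 12
f 29 9 31
f 29 31 30
f 30 31 32
f 30 32 12
f 31 9 33
f 31 33 32
f 32 33 34
f 32 34 12
f 33 9 35
f 33 35 34
f 34 35 36
f 34 36 12
f 35 9 37
f 35 37 36
f 36 37 38
f 36 38 12
f 37 9 39
f 37 39 38
f 38 39 40
f 38 40 12
f 39 9 10
f 39 10 40
f 40 10 11
f 40 11 12
f 42 44 41
f 45 42 41
f 41 44 43
f 43 45 41
f 42 48 44
f 46 42 45
f 46 48 42
f 44 48 43
f 47 45 43
f 43 48 47
f 47 46 45
f 48 46 47
f 49 86 65
f 86 60 89
f 65 89 54
f 86 89 65
f 49 65 61
f 65 54 66
f 61 66 50
f 65 66 61
f 49 61 70
f 61 50 71
f 70 71 56
f 61 71 70
f 49 70 82
f 70 56 85
f 82 85 59
f 70 85 82
f 49 82 86
f 82 59 90
f 86 90 60
f 82 90 86
f 50 66 77
f 66 54 80
f 77 80 58
f 66 80 77
f 54 89 67
f 89 60 88
f 67 88 53
f 89 88 67
f 60 90 87
f 90 59 83
f 87 83 51
f 90 83 87
f 59 85 84
f 85 56 72
f 84 72 55
f 85 72 84
f 56 71 76
f 71 50 73
f 76 73 57
f 71 73 76
f 52 78 64
f 78 58 79
f 64 79 53
f 78 79 64
f 52 64 62
f 64 53 63
f 62 63 51
f 64 63 62
f 52 62 69
f 62 51 68
f 69 68 55
f 62 68 69
f 52 69 74
f 69 55 75
f 74 75 57
f 69 75 74
f 52 74 78
f 74 57 81
f 78 81 58
f 74 81 78
f 53 79 67
f 79 58 80
f 67 80 54
f 79 80 67
f 51 63 87
f 63 53 88
f 87 88 60
f 63 88 87
f 55 68 84
f 68 51 83
f 84 83 59
f 68 83 84
f 57 75 76
f 75 55 72
f 76 72 56
f 75 72 76
f 58 81 77
f 81 57 73
f 77 73 50
f 81 73 77



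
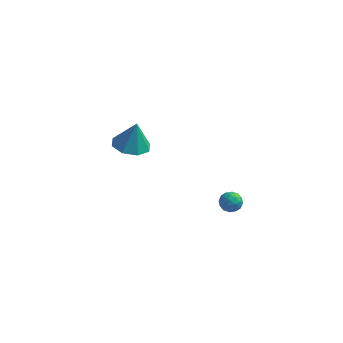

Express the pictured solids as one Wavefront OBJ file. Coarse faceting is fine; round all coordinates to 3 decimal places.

v -3.474 2.92 -2.865
v -2.824 2.07 -2.847
v -3.206 3.16 -1.235
v -2.426 2.766 -3.015
v -2.642 3.552 -3.096
v -3.346 3.967 -3.041
v -4.125 3.769 -2.883
v -4.523 3.073 -2.715
v -4.306 2.287 -2.635
v -3.602 1.872 -2.69
v 2.977 -1.863 -0.93
v 3.603 -1.803 -0.886
v 3.097 -2.677 -1.534
v 3.723 -2.617 -1.49
v 3.387 -2.796 -0.987
v 3.313 -2.293 -0.613
v 3.387 -2.187 -1.807
v 3.313 -1.684 -1.433
v 3.857 -2.004 -1.428
v 3.857 -2.38 -0.921
v 2.843 -2.1 -1.499
v 2.843 -2.476 -0.992
v 3.279 -1.761 -0.855
v 3.421 -2.719 -1.565
v 3.223 -2.823 -1.269
v 3.591 -2.788 -1.243
v 3.109 -2.049 -0.695
v 3.477 -2.014 -0.669
v 3.35 -2.598 -0.728
v 3.223 -2.466 -1.751
v 3.591 -2.431 -1.725
v 3.109 -1.692 -1.177
v 3.477 -1.657 -1.151
v 3.35 -1.882 -1.692
v 3.797 -1.844 -1.147
v 3.867 -2.323 -1.502
v 3.67 -2.07 -1.689
v 3.626 -1.775 -1.469
v 3.797 -2.065 -0.85
v 3.867 -2.544 -1.205
v 3.67 -2.649 -0.909
v 3.626 -2.353 -0.689
v 3.946 -2.183 -1.168
v 2.833 -1.936 -1.215
v 2.903 -2.415 -1.57
v 3.074 -2.127 -1.731
v 3.03 -1.831 -1.511
v 2.833 -2.157 -0.918
v 2.903 -2.636 -1.273
v 3.074 -2.705 -0.951
v 3.03 -2.41 -0.731
v 2.754 -2.297 -1.252
f 2 1 4
f 2 4 3
f 4 1 5
f 4 5 3
f 5 1 6
f 5 6 3
f 6 1 7
f 6 7 3
f 7 1 8
f 7 8 3
f 8 1 9
f 8 9 3
f 9 1 10
f 9 10 3
f 10 1 2
f 10 2 3
f 11 48 27
f 48 22 51
f 27 51 16
f 48 51 27
f 11 27 23
f 27 16 28
f 23 28 12
f 27 28 23
f 11 23 32
f 23 12 33
f 32 33 18
f 23 33 32
f 11 32 44
f 32 18 47
f 44 47 21
f 32 47 44
f 11 44 48
f 44 21 52
f 48 52 22
f 44 52 48
f 12 28 39
f 28 16 42
f 39 42 20
f 28 42 39
f 16 51 29
f 51 22 50
f 29 50 15
f 51 50 29
f 22 52 49
f 52 21 45
f 49 45 13
f 52 45 49
f 21 47 46
f 47 18 34
f 46 34 17
f 47 34 46
f 18 33 38
f 33 12 35
f 38 35 19
f 33 35 38
f 14 40 26
f 40 20 41
f 26 41 15
f 40 41 26
f 14 26 24
f 26 15 25
f 24 25 13
f 26 25 24
f 14 24 31
f 24 13 30
f 31 30 17
f 24 30 31
f 14 31 36
f 31 17 37
f 36 37 19
f 31 37 36
f 14 36 40
f 36 19 43
f 40 43 20
f 36 43 40
f 15 41 29
f 41 20 42
f 29 42 16
f 41 42 29
f 13 25 49
f 25 15 50
f 49 50 22
f 25 50 49
f 17 30 46
f 30 13 45
f 46 45 21
f 30 45 46
f 19 37 38
f 37 17 34
f 38 34 18
f 37 34 38
f 20 43 39
f 43 19 35
f 39 35 12
f 43 35 39



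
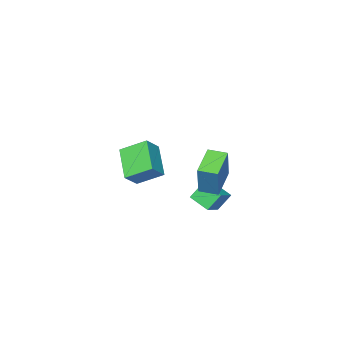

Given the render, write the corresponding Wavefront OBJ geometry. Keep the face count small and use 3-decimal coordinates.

v -2.914 -4.21 -3.735
v -3.896 -3.057 -2.859
v -2.089 -2.592 -4.94
v -3.072 -1.439 -4.064
v -2.008 -4.061 -2.916
v -2.991 -2.908 -2.04
v -1.184 -2.443 -4.121
v -2.166 -1.29 -3.245
v -3.868 3.025 -2.284
v -3.338 3.606 -0.369
v -2.47 3.976 -2.959
v -1.94 4.556 -1.044
v -3.24 2.164 -2.196
v -2.71 2.744 -0.281
v -1.842 3.114 -2.871
v -1.312 3.695 -0.956
v -4.091 2.978 -3.998
v -3.844 1.813 -3.504
v -3.06 3.428 -3.452
v -2.813 2.262 -2.958
v -3.447 2.698 -4.982
v -3.2 1.532 -4.488
v -2.416 3.147 -4.436
v -2.169 1.982 -3.942
f 2 4 1
f 5 2 1
f 1 4 3
f 3 5 1
f 2 8 4
f 6 2 5
f 6 8 2
f 4 8 3
f 7 5 3
f 3 8 7
f 7 6 5
f 8 6 7
f 10 12 9
f 13 10 9
f 9 12 11
f 11 13 9
f 10 16 12
f 14 10 13
f 14 16 10
f 12 16 11
f 15 13 11
f 11 16 15
f 15 14 13
f 16 14 15
f 18 20 17
f 21 18 17
f 17 20 19
f 19 21 17
f 18 24 20
f 22 18 21
f 22 24 18
f 20 24 19
f 23 21 19
f 19 24 23
f 23 22 21
f 24 22 23



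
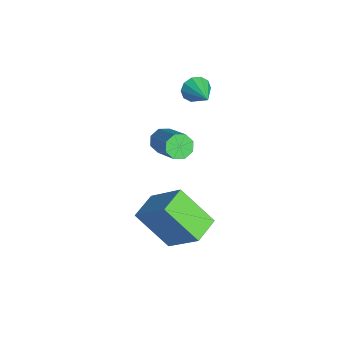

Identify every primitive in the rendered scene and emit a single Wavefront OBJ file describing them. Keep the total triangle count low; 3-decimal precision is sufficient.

v -3.268 -0.514 2.254
v -3.016 -0.751 1.728
v -2.032 -0.246 2.726
v -3.077 -0.37 1.671
v -3.211 -0.045 1.837
v -3.366 0.102 2.163
v -3.485 0.013 2.523
v -3.52 -0.277 2.78
v -3.46 -0.657 2.837
v -3.326 -0.983 2.671
v -3.17 -1.129 2.345
v -3.051 -1.041 1.985
v -3.47 -1.766 -1.178
v -3.145 -1.607 -1.669
v -1.586 -1.215 -0.514
v -1.91 -1.374 -0.022
v -3.374 -1.246 -1.483
v -1.815 -0.854 -0.327
v -3.66 -1.19 -1.117
v -2.1 -0.798 0.039
v -3.833 -1.471 -0.787
v -2.274 -1.079 0.368
v -3.794 -1.925 -0.686
v -2.235 -1.533 0.469
v -3.565 -2.286 -0.873
v -2.006 -1.894 0.283
v -3.28 -2.342 -1.239
v -1.72 -1.95 -0.083
v -3.106 -2.061 -1.568
v -1.547 -1.669 -0.413
v 0.692 -1.595 -2.542
v -0.076 -2.782 -1.127
v 1.733 -0.608 -1.148
v 0.965 -1.796 0.266
v 1.615 -2.364 -2.686
v 0.847 -3.552 -1.272
v 2.656 -1.378 -1.293
v 1.888 -2.565 0.122
f 2 1 4
f 2 4 3
f 4 1 5
f 4 5 3
f 5 1 6
f 5 6 3
f 6 1 7
f 6 7 3
f 7 1 8
f 7 8 3
f 8 1 9
f 8 9 3
f 9 1 10
f 9 10 3
f 10 1 11
f 10 11 3
f 11 1 12
f 11 12 3
f 12 1 2
f 12 2 3
f 14 13 17
f 14 17 15
f 15 17 18
f 15 18 16
f 17 13 19
f 17 19 18
f 18 19 20
f 18 20 16
f 19 13 21
f 19 21 20
f 20 21 22
f 20 22 16
f 21 13 23
f 21 23 22
f 22 23 24
f 22 24 16
f 23 13 25
f 23 25 24
f 24 25 26
f 24 26 16
f 25 13 27
f 25 27 26
f 26 27 28
f 26 28 16
f 27 13 29
f 27 29 28
f 28 29 30
f 28 30 16
f 29 13 14
f 29 14 30
f 30 14 15
f 30 15 16
f 32 34 31
f 35 32 31
f 31 34 33
f 33 35 31
f 32 38 34
f 36 32 35
f 36 38 32
f 34 38 33
f 37 35 33
f 33 38 37
f 37 36 35
f 38 36 37



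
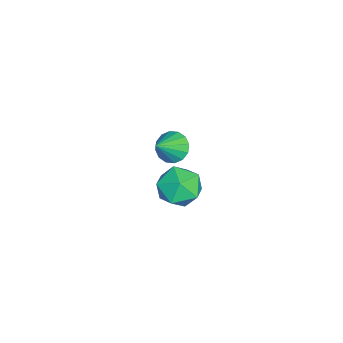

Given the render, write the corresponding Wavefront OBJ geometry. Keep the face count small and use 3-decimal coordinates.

v -1.866 2.448 -0.912
v -1.333 2.247 -1.569
v -0.774 1.872 0.152
v -1.222 2.668 -1.454
v -1.285 3.03 -1.194
v -1.503 3.237 -0.858
v -1.818 3.232 -0.537
v -2.146 3.017 -0.316
v -2.4 2.649 -0.255
v -2.51 2.228 -0.37
v -2.448 1.866 -0.63
v -2.23 1.659 -0.965
v -1.914 1.664 -1.287
v -1.586 1.879 -1.508
v 3.344 4.552 1.547
v 4.388 4.522 1.992
v 3.112 2.778 1.968
v 4.156 2.748 2.413
v 3.336 3.341 2.929
v 3.479 4.437 2.668
v 4.021 2.863 1.292
v 4.164 3.959 1.031
v 4.806 3.478 1.834
v 4.383 3.773 2.846
v 3.117 3.527 1.114
v 2.694 3.822 2.126
f 2 1 4
f 2 4 3
f 4 1 5
f 4 5 3
f 5 1 6
f 5 6 3
f 6 1 7
f 6 7 3
f 7 1 8
f 7 8 3
f 8 1 9
f 8 9 3
f 9 1 10
f 9 10 3
f 10 1 11
f 10 11 3
f 11 1 12
f 11 12 3
f 12 1 13
f 12 13 3
f 13 1 14
f 13 14 3
f 14 1 2
f 14 2 3
f 15 26 20
f 15 20 16
f 15 16 22
f 15 22 25
f 15 25 26
f 16 20 24
f 20 26 19
f 26 25 17
f 25 22 21
f 22 16 23
f 18 24 19
f 18 19 17
f 18 17 21
f 18 21 23
f 18 23 24
f 19 24 20
f 17 19 26
f 21 17 25
f 23 21 22
f 24 23 16



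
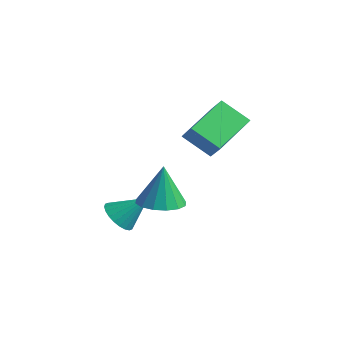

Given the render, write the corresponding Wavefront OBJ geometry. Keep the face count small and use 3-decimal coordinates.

v -1.981 -1.266 2.249
v -2.383 0.711 2.992
v -0.922 -0.716 1.358
v -1.324 1.261 2.101
v -1.296 -1.401 2.979
v -1.698 0.576 3.722
v -0.237 -0.851 2.088
v -0.639 1.126 2.831
v -3.6 -3.15 -2.236
v -2.951 -3.662 -2.31
v -2.8 -2.29 -1.164
v -2.883 -3.441 -2.537
v -2.925 -3.176 -2.719
v -3.069 -2.907 -2.826
v -3.294 -2.675 -2.845
v -3.566 -2.515 -2.77
v -3.843 -2.452 -2.614
v -4.083 -2.495 -2.401
v -4.249 -2.638 -2.162
v -4.316 -2.858 -1.935
v -4.275 -3.123 -1.754
v -4.131 -3.392 -1.646
v -3.905 -3.624 -1.628
v -3.634 -3.784 -1.702
v -3.357 -3.848 -1.858
v -3.117 -3.804 -2.071
v -1.715 -2.595 -0.85
v -0.857 -2.082 -0.868
v -1.825 -2.345 1.03
v -1.227 -1.726 -0.937
v -1.728 -1.604 -0.983
v -2.225 -1.747 -0.993
v -2.586 -2.117 -0.965
v -2.713 -2.615 -0.906
v -2.573 -3.108 -0.832
v -2.203 -3.463 -0.763
v -1.702 -3.586 -0.718
v -1.205 -3.443 -0.708
v -0.844 -3.073 -0.736
v -0.717 -2.575 -0.794
f 2 4 1
f 5 2 1
f 1 4 3
f 3 5 1
f 2 8 4
f 6 2 5
f 6 8 2
f 4 8 3
f 7 5 3
f 3 8 7
f 7 6 5
f 8 6 7
f 10 9 12
f 10 12 11
f 12 9 13
f 12 13 11
f 13 9 14
f 13 14 11
f 14 9 15
f 14 15 11
f 15 9 16
f 15 16 11
f 16 9 17
f 16 17 11
f 17 9 18
f 17 18 11
f 18 9 19
f 18 19 11
f 19 9 20
f 19 20 11
f 20 9 21
f 20 21 11
f 21 9 22
f 21 22 11
f 22 9 23
f 22 23 11
f 23 9 24
f 23 24 11
f 24 9 25
f 24 25 11
f 25 9 26
f 25 26 11
f 26 9 10
f 26 10 11
f 28 27 30
f 28 30 29
f 30 27 31
f 30 31 29
f 31 27 32
f 31 32 29
f 32 27 33
f 32 33 29
f 33 27 34
f 33 34 29
f 34 27 35
f 34 35 29
f 35 27 36
f 35 36 29
f 36 27 37
f 36 37 29
f 37 27 38
f 37 38 29
f 38 27 39
f 38 39 29
f 39 27 40
f 39 40 29
f 40 27 28
f 40 28 29



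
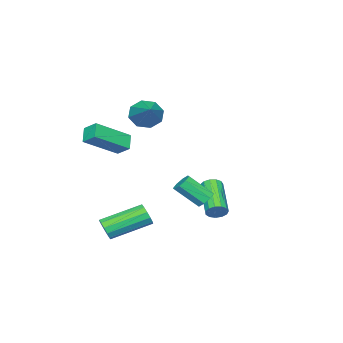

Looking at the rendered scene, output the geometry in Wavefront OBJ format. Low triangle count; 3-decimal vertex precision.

v -0.653 -1.341 2.429
v -0.103 -1.477 1.809
v 0.673 -0.179 3.351
v -0.476 -0.965 1.7
v -0.953 -0.673 2.018
v -1.254 -0.773 2.577
v -1.203 -1.206 3.05
v -0.83 -1.718 3.159
v -0.354 -2.009 2.841
v -0.053 -1.91 2.282
v -2.349 1.457 -3.797
v -2.07 1.525 -3.328
v -3.453 0.331 -2.333
v -3.731 0.263 -2.803
v -2.277 1.755 -3.341
v -3.66 0.561 -2.346
v -2.508 1.89 -3.498
v -3.89 0.696 -2.503
v -2.687 1.888 -3.751
v -4.07 0.694 -2.756
v -2.759 1.749 -4.018
v -4.142 0.555 -3.023
v -2.701 1.517 -4.215
v -4.084 0.323 -3.221
v -2.531 1.266 -4.28
v -3.914 0.072 -3.285
v -2.303 1.076 -4.191
v -3.686 -0.118 -3.197
v -2.089 1.007 -3.978
v -3.472 -0.187 -2.983
v -1.958 1.08 -3.707
v -3.341 -0.114 -2.712
v -1.951 1.274 -3.465
v -3.334 0.08 -2.47
v 1.097 3.072 -1.354
v 1.327 3.464 -1.081
v 1.813 2.48 -0.074
v 1.583 2.088 -0.346
v 0.945 3.397 -0.963
v 1.431 2.412 0.044
v 0.652 3.139 -1.074
v 1.138 2.154 -0.067
v 0.62 2.842 -1.348
v 1.106 1.857 -0.341
v 0.867 2.68 -1.626
v 1.353 1.696 -0.619
v 1.249 2.748 -1.744
v 1.735 1.763 -0.737
v 1.542 3.006 -1.633
v 2.028 2.021 -0.626
v 1.574 3.303 -1.359
v 2.06 2.318 -0.352
v 2.793 -1.233 -3.661
v 3.101 -1.195 -3.124
v 1.615 0.111 -2.363
v 1.307 0.073 -2.899
v 3.224 -0.938 -3.327
v 1.738 0.368 -2.565
v 3.209 -0.775 -3.635
v 1.724 0.532 -2.873
v 3.063 -0.757 -3.952
v 1.577 0.55 -3.19
v 2.831 -0.89 -4.176
v 1.345 0.416 -3.414
v 2.586 -1.132 -4.237
v 1.101 0.174 -3.475
v 2.408 -1.407 -4.115
v 0.922 -0.1 -3.353
v 2.351 -1.626 -3.849
v 0.866 -0.32 -3.087
v 2.435 -1.72 -3.523
v 0.949 -0.414 -2.761
v 2.633 -1.66 -3.241
v 1.147 -0.354 -2.479
v 2.881 -1.465 -3.092
v 1.395 -0.158 -2.331
v 0.891 -1.775 1.175
v 0.932 -1.078 1.643
v 1.471 -1.422 0.599
v 1.512 -0.725 1.067
v 2.428 -2.575 2.233
v 2.469 -1.878 2.701
v 3.008 -2.222 1.657
v 3.049 -1.525 2.125
f 2 1 4
f 2 4 3
f 4 1 5
f 4 5 3
f 5 1 6
f 5 6 3
f 6 1 7
f 6 7 3
f 7 1 8
f 7 8 3
f 8 1 9
f 8 9 3
f 9 1 10
f 9 10 3
f 10 1 2
f 10 2 3
f 12 11 15
f 12 15 13
f 13 15 16
f 13 16 14
f 15 11 17
f 15 17 16
f 16 17 18
f 16 18 14
f 17 11 19
f 17 19 18
f 18 19 20
f 18 20 14
f 19 11 21
f 19 21 20
f 20 21 22
f 20 22 14
f 21 11 23
f 21 23 22
f 22 23 24
f 22 24 14
f 23 11 25
f 23 25 24
f 24 25 26
f 24 26 14
f 25 11 27
f 25 27 26
f 26 27 28
f 26 28 14
f 27 11 29
f 27 29 28
f 28 29 30
f 28 30 14
f 29 11 31
f 29 31 30
f 30 31 32
f 30 32 14
f 31 11 33
f 31 33 32
f 32 33 34
f 32 34 14
f 33 11 12
f 33 12 34
f 34 12 13
f 34 13 14
f 36 35 39
f 36 39 37
f 37 39 40
f 37 40 38
f 39 35 41
f 39 41 40
f 40 41 42
f 40 42 38
f 41 35 43
f 41 43 42
f 42 43 44
f 42 44 38
f 43 35 45
f 43 45 44
f 44 45 46
f 44 46 38
f 45 35 47
f 45 47 46
f 46 47 48
f 46 48 38
f 47 35 49
f 47 49 48
f 48 49 50
f 48 50 38
f 49 35 51
f 49 51 50
f 50 51 52
f 50 52 38
f 51 35 36
f 51 36 52
f 52 36 37
f 52 37 38
f 54 53 57
f 54 57 55
f 55 57 58
f 55 58 56
f 57 53 59
f 57 59 58
f 58 59 60
f 58 60 56
f 59 53 61
f 59 61 60
f 60 61 62
f 60 62 56
f 61 53 63
f 61 63 62
f 62 63 64
f 62 64 56
f 63 53 65
f 63 65 64
f 64 65 66
f 64 66 56
f 65 53 67
f 65 67 66
f 66 67 68
f 66 68 56
f 67 53 69
f 67 69 68
f 68 69 70
f 68 70 56
f 69 53 71
f 69 71 70
f 70 71 72
f 70 72 56
f 71 53 73
f 71 73 72
f 72 73 74
f 72 74 56
f 73 53 75
f 73 75 74
f 74 75 76
f 74 76 56
f 75 53 54
f 75 54 76
f 76 54 55
f 76 55 56
f 78 80 77
f 81 78 77
f 77 80 79
f 79 81 77
f 78 84 80
f 82 78 81
f 82 84 78
f 80 84 79
f 83 81 79
f 79 84 83
f 83 82 81
f 84 82 83



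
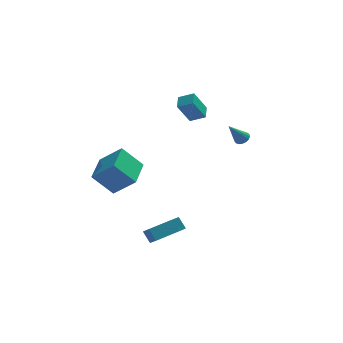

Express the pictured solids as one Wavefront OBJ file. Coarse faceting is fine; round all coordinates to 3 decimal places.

v -2.004 -5.103 -3.817
v -2.362 -4.618 -3.123
v -2.263 -4.202 -4.582
v -2.621 -3.716 -3.887
v -0.159 -4.264 -3.453
v -0.517 -3.778 -2.758
v -0.418 -3.362 -4.217
v -0.776 -2.877 -3.523
v 0.258 3.26 2.739
v 1.202 2.929 3.196
v 0.443 4.223 3.055
v 1.387 3.892 3.511
v 1.093 3.588 1.249
v 2.037 3.257 1.705
v 1.278 4.551 1.564
v 2.222 4.22 2.021
v 4.356 3.383 -0.406
v 4.701 3.663 -0.082
v 3.424 2.917 0.986
v 4.517 3.84 -0.146
v 4.296 3.912 -0.27
v 4.089 3.863 -0.425
v 3.943 3.704 -0.576
v 3.892 3.471 -0.688
v 3.947 3.218 -0.735
v 4.096 3.003 -0.708
v 4.305 2.875 -0.611
v 4.525 2.863 -0.467
v 4.707 2.97 -0.31
v 4.808 3.172 -0.174
v 4.806 3.422 -0.092
v -3.996 0.395 -3.011
v -5.292 0.613 -1.585
v -3.323 2.403 -2.707
v -4.619 2.622 -1.28
v -2.681 -0.242 -1.72
v -3.977 -0.023 -0.293
v -2.008 1.767 -1.415
v -3.304 1.985 0.011
f 2 4 1
f 5 2 1
f 1 4 3
f 3 5 1
f 2 8 4
f 6 2 5
f 6 8 2
f 4 8 3
f 7 5 3
f 3 8 7
f 7 6 5
f 8 6 7
f 10 12 9
f 13 10 9
f 9 12 11
f 11 13 9
f 10 16 12
f 14 10 13
f 14 16 10
f 12 16 11
f 15 13 11
f 11 16 15
f 15 14 13
f 16 14 15
f 18 17 20
f 18 20 19
f 20 17 21
f 20 21 19
f 21 17 22
f 21 22 19
f 22 17 23
f 22 23 19
f 23 17 24
f 23 24 19
f 24 17 25
f 24 25 19
f 25 17 26
f 25 26 19
f 26 17 27
f 26 27 19
f 27 17 28
f 27 28 19
f 28 17 29
f 28 29 19
f 29 17 30
f 29 30 19
f 30 17 31
f 30 31 19
f 31 17 18
f 31 18 19
f 33 35 32
f 36 33 32
f 32 35 34
f 34 36 32
f 33 39 35
f 37 33 36
f 37 39 33
f 35 39 34
f 38 36 34
f 34 39 38
f 38 37 36
f 39 37 38



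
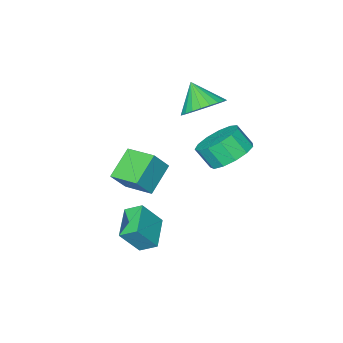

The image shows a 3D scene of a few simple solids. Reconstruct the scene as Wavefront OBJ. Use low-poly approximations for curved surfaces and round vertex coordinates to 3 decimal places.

v 0.154 1.58 -3.671
v 0.966 1.27 -2.498
v 1.246 2.581 -4.162
v 2.058 2.271 -2.989
v 0.562 0.909 -4.131
v 1.374 0.599 -2.958
v 1.654 1.91 -4.622
v 2.466 1.6 -3.449
v 1.345 0.644 -1.488
v 0.124 0.264 -0.561
v 1.088 2.041 -1.255
v -0.134 1.661 -0.327
v 2.094 0.619 -0.513
v 0.872 0.239 0.415
v 1.836 2.016 -0.279
v 0.615 1.636 0.648
v -3.095 0.389 1.247
v -2.091 0.122 1.095
v -3.185 -0.569 2.333
v -2.053 0.426 1.366
v -2.173 0.725 1.62
v -2.433 0.972 1.817
v -2.794 1.131 1.927
v -3.202 1.176 1.934
v -3.592 1.102 1.836
v -3.908 0.919 1.649
v -4.099 0.656 1.4
v -4.138 0.352 1.129
v -4.018 0.053 0.875
v -3.757 -0.194 0.678
v -3.396 -0.353 0.568
v -2.989 -0.399 0.561
v -2.598 -0.325 0.659
v -2.283 -0.142 0.846
v -3.43 1.828 -1.154
v -2.887 2.68 -0.718
v -2.587 2.023 0.191
v -3.13 1.172 -0.246
v -3.467 2.713 -0.502
v -3.168 2.057 0.406
v -4.035 2.466 -0.494
v -3.736 1.81 0.415
v -4.411 2.017 -0.695
v -4.112 1.36 0.214
v -4.476 1.507 -1.042
v -4.176 0.851 -0.133
v -4.208 1.1 -1.424
v -3.909 0.443 -0.516
v -3.693 0.923 -1.721
v -3.394 0.267 -0.813
v -3.095 1.035 -1.838
v -2.796 0.378 -0.93
v -2.603 1.398 -1.738
v -2.303 0.741 -0.829
v -2.373 1.898 -1.452
v -2.074 1.241 -0.544
v -2.479 2.375 -1.072
v -2.18 1.719 -0.164
f 2 4 1
f 5 2 1
f 1 4 3
f 3 5 1
f 2 8 4
f 6 2 5
f 6 8 2
f 4 8 3
f 7 5 3
f 3 8 7
f 7 6 5
f 8 6 7
f 10 12 9
f 13 10 9
f 9 12 11
f 11 13 9
f 10 16 12
f 14 10 13
f 14 16 10
f 12 16 11
f 15 13 11
f 11 16 15
f 15 14 13
f 16 14 15
f 18 17 20
f 18 20 19
f 20 17 21
f 20 21 19
f 21 17 22
f 21 22 19
f 22 17 23
f 22 23 19
f 23 17 24
f 23 24 19
f 24 17 25
f 24 25 19
f 25 17 26
f 25 26 19
f 26 17 27
f 26 27 19
f 27 17 28
f 27 28 19
f 28 17 29
f 28 29 19
f 29 17 30
f 29 30 19
f 30 17 31
f 30 31 19
f 31 17 32
f 31 32 19
f 32 17 33
f 32 33 19
f 33 17 34
f 33 34 19
f 34 17 18
f 34 18 19
f 36 35 39
f 36 39 37
f 37 39 40
f 37 40 38
f 39 35 41
f 39 41 40
f 40 41 42
f 40 42 38
f 41 35 43
f 41 43 42
f 42 43 44
f 42 44 38
f 43 35 45
f 43 45 44
f 44 45 46
f 44 46 38
f 45 35 47
f 45 47 46
f 46 47 48
f 46 48 38
f 47 35 49
f 47 49 48
f 48 49 50
f 48 50 38
f 49 35 51
f 49 51 50
f 50 51 52
f 50 52 38
f 51 35 53
f 51 53 52
f 52 53 54
f 52 54 38
f 53 35 55
f 53 55 54
f 54 55 56
f 54 56 38
f 55 35 57
f 55 57 56
f 56 57 58
f 56 58 38
f 57 35 36
f 57 36 58
f 58 36 37
f 58 37 38



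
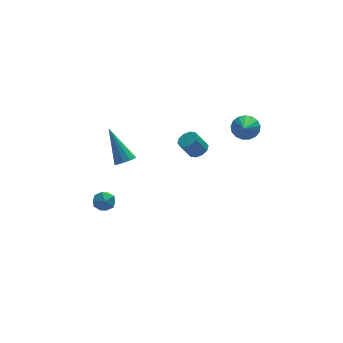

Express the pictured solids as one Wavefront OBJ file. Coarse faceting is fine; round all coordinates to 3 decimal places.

v -2.68 -0.464 2.223
v -2.267 -0.715 2.544
v -3.22 0.764 3.877
v -2.127 -0.457 2.398
v -2.163 -0.202 2.197
v -2.364 -0.031 2.004
v -2.664 0.003 1.881
v -2.97 -0.111 1.866
v -3.184 -0.338 1.965
v -3.238 -0.605 2.145
v -3.114 -0.827 2.351
v -2.853 -0.934 2.516
v -2.537 -0.892 2.588
v -3.441 3.7 -3.42
v -2.742 3.709 -3.33
v -3.378 2.631 -3.81
v -2.679 2.64 -3.72
v -3.106 2.642 -3.16
v -3.145 3.303 -2.919
v -2.975 3.037 -4.221
v -3.014 3.698 -3.98
v -2.454 3.299 -3.826
v -2.535 3.055 -3.17
v -3.585 3.285 -3.97
v -3.666 3.041 -3.314
v 1.202 0.31 1.815
v 1.531 -0.126 2.009
v 0.967 -0.147 2.919
v 0.638 0.29 2.725
v 1.684 0.182 2.111
v 1.12 0.161 3.02
v 1.653 0.538 2.1
v 1.089 0.518 3.009
v 1.449 0.808 1.98
v 0.886 0.788 2.889
v 1.152 0.888 1.797
v 0.588 0.867 2.707
v 0.873 0.747 1.621
v 0.309 0.726 2.531
v 0.72 0.439 1.52
v 0.156 0.418 2.429
v 0.751 0.082 1.531
v 0.187 0.062 2.44
v 0.954 -0.188 1.651
v 0.391 -0.208 2.56
v 1.252 -0.267 1.833
v 0.688 -0.288 2.743
v 3.519 -0.006 3.298
v 3.924 -0.456 2.872
v 3.061 -1.294 4.222
v 4.149 -0.354 3.126
v 4.23 -0.172 3.419
v 4.148 0.047 3.684
v 3.922 0.255 3.861
v 3.604 0.403 3.909
v 3.266 0.457 3.817
v 2.986 0.405 3.606
v 2.829 0.258 3.324
v 2.829 0.052 3.036
v 2.988 -0.168 2.809
v 3.268 -0.351 2.693
v 3.606 -0.455 2.716
f 2 1 4
f 2 4 3
f 4 1 5
f 4 5 3
f 5 1 6
f 5 6 3
f 6 1 7
f 6 7 3
f 7 1 8
f 7 8 3
f 8 1 9
f 8 9 3
f 9 1 10
f 9 10 3
f 10 1 11
f 10 11 3
f 11 1 12
f 11 12 3
f 12 1 13
f 12 13 3
f 13 1 2
f 13 2 3
f 14 25 19
f 14 19 15
f 14 15 21
f 14 21 24
f 14 24 25
f 15 19 23
f 19 25 18
f 25 24 16
f 24 21 20
f 21 15 22
f 17 23 18
f 17 18 16
f 17 16 20
f 17 20 22
f 17 22 23
f 18 23 19
f 16 18 25
f 20 16 24
f 22 20 21
f 23 22 15
f 27 26 30
f 27 30 28
f 28 30 31
f 28 31 29
f 30 26 32
f 30 32 31
f 31 32 33
f 31 33 29
f 32 26 34
f 32 34 33
f 33 34 35
f 33 35 29
f 34 26 36
f 34 36 35
f 35 36 37
f 35 37 29
f 36 26 38
f 36 38 37
f 37 38 39
f 37 39 29
f 38 26 40
f 38 40 39
f 39 40 41
f 39 41 29
f 40 26 42
f 40 42 41
f 41 42 43
f 41 43 29
f 42 26 44
f 42 44 43
f 43 44 45
f 43 45 29
f 44 26 46
f 44 46 45
f 45 46 47
f 45 47 29
f 46 26 27
f 46 27 47
f 47 27 28
f 47 28 29
f 49 48 51
f 49 51 50
f 51 48 52
f 51 52 50
f 52 48 53
f 52 53 50
f 53 48 54
f 53 54 50
f 54 48 55
f 54 55 50
f 55 48 56
f 55 56 50
f 56 48 57
f 56 57 50
f 57 48 58
f 57 58 50
f 58 48 59
f 58 59 50
f 59 48 60
f 59 60 50
f 60 48 61
f 60 61 50
f 61 48 62
f 61 62 50
f 62 48 49
f 62 49 50



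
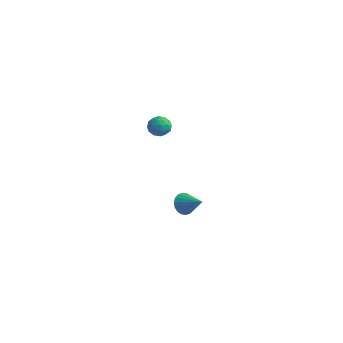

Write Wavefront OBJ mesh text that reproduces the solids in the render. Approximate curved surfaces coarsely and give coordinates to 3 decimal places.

v -0.988 2.186 -3.754
v -0.639 2.248 -4.358
v 0.208 2.154 -3.066
v -0.681 2.544 -4.271
v -0.783 2.77 -4.082
v -0.926 2.88 -3.828
v -1.082 2.852 -3.559
v -1.218 2.693 -3.329
v -1.309 2.433 -3.183
v -1.337 2.125 -3.15
v -1.295 1.828 -3.237
v -1.193 1.603 -3.426
v -1.049 1.493 -3.68
v -0.894 1.52 -3.948
v -0.757 1.68 -4.179
v -0.666 1.939 -4.325
v -0.873 0.242 3.291
v -0.313 0.226 3.603
v -0.827 -0.786 3.157
v -0.267 -0.802 3.469
v -0.808 -0.667 3.787
v -0.837 -0.032 3.869
v -0.303 -0.528 2.891
v -0.332 0.107 2.973
v 0.039 -0.249 3.356
v -0.273 -0.335 3.91
v -0.867 -0.225 2.85
v -1.179 -0.311 3.404
v -0.598 0.324 3.459
v -0.542 -0.884 3.301
v -0.86 -0.805 3.488
v -0.531 -0.814 3.672
v -0.905 0.172 3.615
v -0.576 0.163 3.799
v -0.866 -0.362 3.907
v -0.564 -0.723 2.961
v -0.235 -0.732 3.145
v -0.609 0.254 3.088
v -0.28 0.245 3.272
v -0.274 -0.198 2.853
v -0.061 0.036 3.497
v -0.034 -0.568 3.418
v -0.056 -0.408 3.078
v -0.073 -0.034 3.127
v -0.245 -0.015 3.823
v -0.217 -0.619 3.744
v -0.535 -0.54 3.931
v -0.552 -0.167 3.979
v -0.038 -0.294 3.677
v -0.923 0.059 3.016
v -0.895 -0.545 2.937
v -0.588 -0.393 2.781
v -0.605 -0.02 2.829
v -1.106 0.008 3.342
v -1.079 -0.596 3.263
v -1.067 -0.526 3.633
v -1.084 -0.152 3.682
v -1.102 -0.266 3.083
f 2 1 4
f 2 4 3
f 4 1 5
f 4 5 3
f 5 1 6
f 5 6 3
f 6 1 7
f 6 7 3
f 7 1 8
f 7 8 3
f 8 1 9
f 8 9 3
f 9 1 10
f 9 10 3
f 10 1 11
f 10 11 3
f 11 1 12
f 11 12 3
f 12 1 13
f 12 13 3
f 13 1 14
f 13 14 3
f 14 1 15
f 14 15 3
f 15 1 16
f 15 16 3
f 16 1 2
f 16 2 3
f 17 54 33
f 54 28 57
f 33 57 22
f 54 57 33
f 17 33 29
f 33 22 34
f 29 34 18
f 33 34 29
f 17 29 38
f 29 18 39
f 38 39 24
f 29 39 38
f 17 38 50
f 38 24 53
f 50 53 27
f 38 53 50
f 17 50 54
f 50 27 58
f 54 58 28
f 50 58 54
f 18 34 45
f 34 22 48
f 45 48 26
f 34 48 45
f 22 57 35
f 57 28 56
f 35 56 21
f 57 56 35
f 28 58 55
f 58 27 51
f 55 51 19
f 58 51 55
f 27 53 52
f 53 24 40
f 52 40 23
f 53 40 52
f 24 39 44
f 39 18 41
f 44 41 25
f 39 41 44
f 20 46 32
f 46 26 47
f 32 47 21
f 46 47 32
f 20 32 30
f 32 21 31
f 30 31 19
f 32 31 30
f 20 30 37
f 30 19 36
f 37 36 23
f 30 36 37
f 20 37 42
f 37 23 43
f 42 43 25
f 37 43 42
f 20 42 46
f 42 25 49
f 46 49 26
f 42 49 46
f 21 47 35
f 47 26 48
f 35 48 22
f 47 48 35
f 19 31 55
f 31 21 56
f 55 56 28
f 31 56 55
f 23 36 52
f 36 19 51
f 52 51 27
f 36 51 52
f 25 43 44
f 43 23 40
f 44 40 24
f 43 40 44
f 26 49 45
f 49 25 41
f 45 41 18
f 49 41 45

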